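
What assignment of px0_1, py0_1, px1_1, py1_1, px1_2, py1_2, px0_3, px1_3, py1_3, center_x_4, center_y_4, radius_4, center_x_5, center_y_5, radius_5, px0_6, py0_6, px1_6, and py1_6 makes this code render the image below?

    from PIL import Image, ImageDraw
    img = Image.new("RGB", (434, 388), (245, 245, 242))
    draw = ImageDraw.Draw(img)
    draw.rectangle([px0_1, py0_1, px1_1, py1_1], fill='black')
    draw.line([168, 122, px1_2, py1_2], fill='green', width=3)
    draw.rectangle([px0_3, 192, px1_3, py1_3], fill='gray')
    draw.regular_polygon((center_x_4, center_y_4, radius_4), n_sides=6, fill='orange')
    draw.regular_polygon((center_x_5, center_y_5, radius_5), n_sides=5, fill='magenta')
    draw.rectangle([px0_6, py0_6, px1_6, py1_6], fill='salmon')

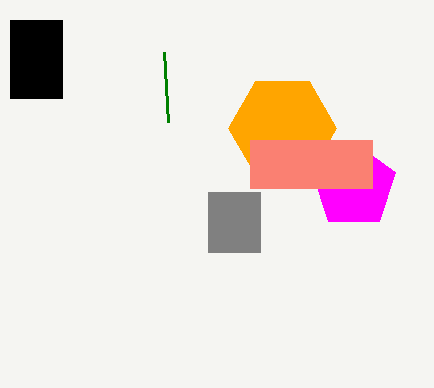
px0_1 = 10; py0_1 = 20; px1_1 = 62; py1_1 = 98; px1_2 = 164; py1_2 = 52; px0_3 = 208; px1_3 = 260; py1_3 = 252; center_x_4 = 282; center_y_4 = 128; radius_4 = 54; center_x_5 = 354; center_y_5 = 186; radius_5 = 44; px0_6 = 250; py0_6 = 140; px1_6 = 372; py1_6 = 188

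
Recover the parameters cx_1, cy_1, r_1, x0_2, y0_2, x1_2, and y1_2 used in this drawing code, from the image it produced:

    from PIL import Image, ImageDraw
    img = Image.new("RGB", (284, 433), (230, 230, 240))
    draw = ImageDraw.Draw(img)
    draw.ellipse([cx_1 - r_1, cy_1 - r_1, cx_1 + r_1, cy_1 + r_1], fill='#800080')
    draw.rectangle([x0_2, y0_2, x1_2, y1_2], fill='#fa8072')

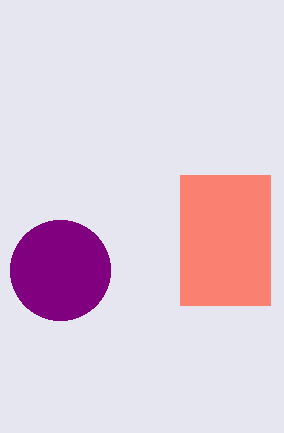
cx_1 = 60, cy_1 = 270, r_1 = 50, x0_2 = 180, y0_2 = 175, x1_2 = 270, y1_2 = 305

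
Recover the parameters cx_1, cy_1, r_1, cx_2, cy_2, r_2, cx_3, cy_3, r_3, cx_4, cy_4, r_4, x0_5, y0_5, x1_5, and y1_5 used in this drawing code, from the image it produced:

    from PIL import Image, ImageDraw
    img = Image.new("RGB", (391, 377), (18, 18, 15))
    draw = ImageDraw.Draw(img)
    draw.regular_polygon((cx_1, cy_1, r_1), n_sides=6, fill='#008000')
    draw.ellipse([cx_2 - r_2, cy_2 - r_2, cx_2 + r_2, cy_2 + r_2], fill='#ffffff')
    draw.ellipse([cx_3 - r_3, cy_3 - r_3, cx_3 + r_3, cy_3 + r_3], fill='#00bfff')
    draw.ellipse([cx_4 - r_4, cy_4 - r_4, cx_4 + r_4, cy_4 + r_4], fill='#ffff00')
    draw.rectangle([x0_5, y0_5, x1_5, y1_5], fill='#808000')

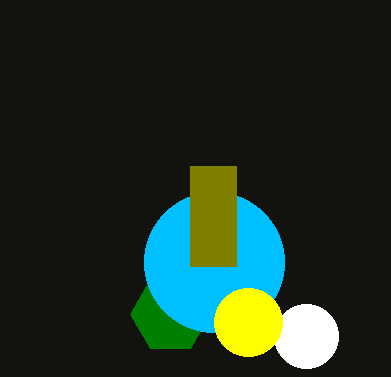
cx_1 = 170, cy_1 = 314, r_1 = 40, cx_2 = 306, cy_2 = 336, r_2 = 32, cx_3 = 214, cy_3 = 262, r_3 = 70, cx_4 = 248, cy_4 = 322, r_4 = 34, x0_5 = 190, y0_5 = 166, x1_5 = 236, y1_5 = 266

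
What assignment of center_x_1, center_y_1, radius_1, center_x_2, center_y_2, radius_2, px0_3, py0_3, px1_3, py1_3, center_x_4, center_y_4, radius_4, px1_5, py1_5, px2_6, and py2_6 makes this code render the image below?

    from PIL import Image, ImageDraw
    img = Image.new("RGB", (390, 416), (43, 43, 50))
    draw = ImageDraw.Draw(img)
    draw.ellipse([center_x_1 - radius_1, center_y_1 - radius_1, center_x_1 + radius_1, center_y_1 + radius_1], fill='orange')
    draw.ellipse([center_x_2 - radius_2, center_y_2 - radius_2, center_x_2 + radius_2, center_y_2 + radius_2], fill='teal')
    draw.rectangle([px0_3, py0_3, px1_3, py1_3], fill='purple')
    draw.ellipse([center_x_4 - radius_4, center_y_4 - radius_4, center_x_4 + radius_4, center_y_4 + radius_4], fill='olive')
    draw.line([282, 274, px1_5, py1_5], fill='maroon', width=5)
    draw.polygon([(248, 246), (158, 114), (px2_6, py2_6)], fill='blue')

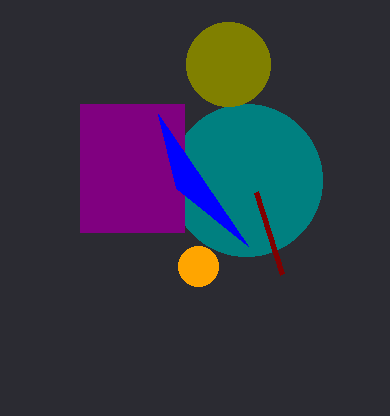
center_x_1 = 198
center_y_1 = 266
radius_1 = 20
center_x_2 = 246
center_y_2 = 180
radius_2 = 76
px0_3 = 80
py0_3 = 104
px1_3 = 184
py1_3 = 232
center_x_4 = 228
center_y_4 = 64
radius_4 = 42
px1_5 = 256
py1_5 = 192
px2_6 = 176
py2_6 = 188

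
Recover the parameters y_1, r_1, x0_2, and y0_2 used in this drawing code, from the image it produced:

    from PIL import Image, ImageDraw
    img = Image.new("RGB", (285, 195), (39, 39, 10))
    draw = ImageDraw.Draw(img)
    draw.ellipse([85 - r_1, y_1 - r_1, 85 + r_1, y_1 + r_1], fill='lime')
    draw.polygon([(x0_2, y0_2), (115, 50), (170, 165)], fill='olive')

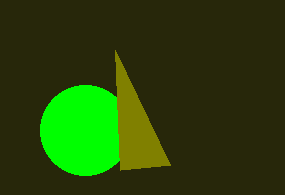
y_1 = 130, r_1 = 45, x0_2 = 120, y0_2 = 170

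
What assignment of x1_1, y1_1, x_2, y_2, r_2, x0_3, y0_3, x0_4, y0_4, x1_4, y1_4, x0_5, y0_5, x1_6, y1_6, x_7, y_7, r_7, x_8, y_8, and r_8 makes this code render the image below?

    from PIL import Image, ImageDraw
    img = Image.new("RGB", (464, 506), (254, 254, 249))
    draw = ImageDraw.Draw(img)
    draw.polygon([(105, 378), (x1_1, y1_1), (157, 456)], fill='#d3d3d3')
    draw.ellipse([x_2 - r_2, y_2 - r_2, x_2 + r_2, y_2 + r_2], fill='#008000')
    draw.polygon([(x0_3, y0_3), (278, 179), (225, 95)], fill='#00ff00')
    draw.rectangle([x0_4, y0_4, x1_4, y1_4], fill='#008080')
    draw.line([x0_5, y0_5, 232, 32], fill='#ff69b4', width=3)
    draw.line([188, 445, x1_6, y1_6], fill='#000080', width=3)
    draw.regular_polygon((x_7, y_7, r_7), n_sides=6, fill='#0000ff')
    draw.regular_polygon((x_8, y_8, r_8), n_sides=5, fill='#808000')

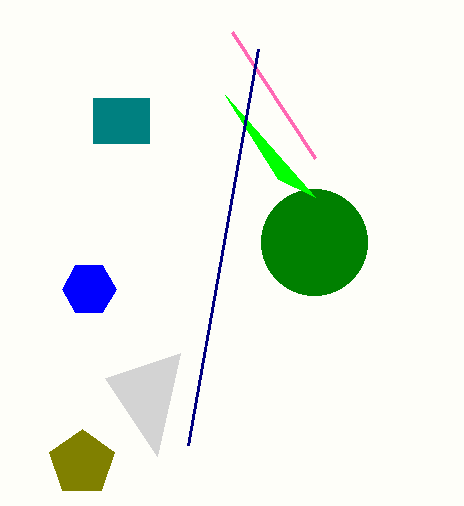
x1_1 = 180
y1_1 = 353
x_2 = 314
y_2 = 242
r_2 = 53
x0_3 = 315
y0_3 = 197
x0_4 = 93
y0_4 = 98
x1_4 = 149
y1_4 = 143
x0_5 = 315
y0_5 = 158
x1_6 = 258
y1_6 = 49
x_7 = 89
y_7 = 289
r_7 = 27
x_8 = 82
y_8 = 463
r_8 = 34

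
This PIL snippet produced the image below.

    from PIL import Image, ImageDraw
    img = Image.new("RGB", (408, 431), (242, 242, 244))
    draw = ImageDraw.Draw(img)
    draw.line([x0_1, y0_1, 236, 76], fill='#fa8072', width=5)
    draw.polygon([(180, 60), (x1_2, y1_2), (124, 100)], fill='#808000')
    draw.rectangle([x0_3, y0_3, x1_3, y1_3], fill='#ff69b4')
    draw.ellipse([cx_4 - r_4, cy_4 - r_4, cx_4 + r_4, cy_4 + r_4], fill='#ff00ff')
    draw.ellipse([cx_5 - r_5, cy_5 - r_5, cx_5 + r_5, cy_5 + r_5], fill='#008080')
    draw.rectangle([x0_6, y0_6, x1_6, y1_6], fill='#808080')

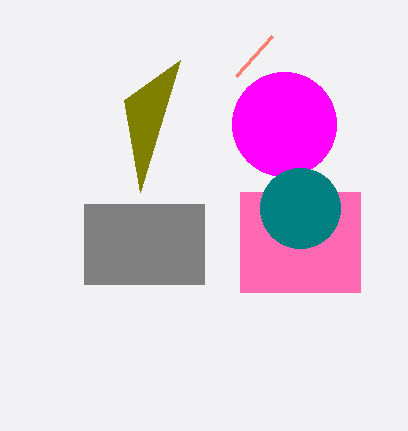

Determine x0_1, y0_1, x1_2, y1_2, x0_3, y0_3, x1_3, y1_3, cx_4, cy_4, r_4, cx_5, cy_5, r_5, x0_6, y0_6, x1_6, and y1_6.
x0_1 = 272; y0_1 = 36; x1_2 = 140; y1_2 = 192; x0_3 = 240; y0_3 = 192; x1_3 = 360; y1_3 = 292; cx_4 = 284; cy_4 = 124; r_4 = 52; cx_5 = 300; cy_5 = 208; r_5 = 40; x0_6 = 84; y0_6 = 204; x1_6 = 204; y1_6 = 284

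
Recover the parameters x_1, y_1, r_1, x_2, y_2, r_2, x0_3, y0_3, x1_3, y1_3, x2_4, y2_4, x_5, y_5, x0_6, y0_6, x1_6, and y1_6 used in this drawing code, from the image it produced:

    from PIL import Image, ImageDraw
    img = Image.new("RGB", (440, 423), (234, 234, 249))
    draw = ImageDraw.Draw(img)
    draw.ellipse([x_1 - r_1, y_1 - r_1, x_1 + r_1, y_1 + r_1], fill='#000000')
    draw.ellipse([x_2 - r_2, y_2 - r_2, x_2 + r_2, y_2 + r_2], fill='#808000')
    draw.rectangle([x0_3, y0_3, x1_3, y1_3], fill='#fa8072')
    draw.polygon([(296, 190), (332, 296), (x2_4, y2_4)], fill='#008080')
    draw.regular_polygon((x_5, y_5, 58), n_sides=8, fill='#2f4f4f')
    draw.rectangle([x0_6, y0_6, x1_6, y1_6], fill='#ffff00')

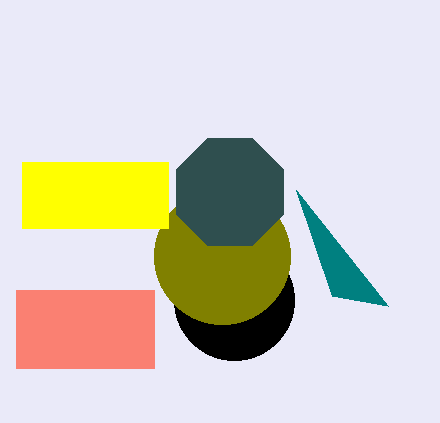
x_1 = 234; y_1 = 300; r_1 = 60; x_2 = 222; y_2 = 256; r_2 = 68; x0_3 = 16; y0_3 = 290; x1_3 = 154; y1_3 = 368; x2_4 = 388; y2_4 = 306; x_5 = 230; y_5 = 192; x0_6 = 22; y0_6 = 162; x1_6 = 168; y1_6 = 228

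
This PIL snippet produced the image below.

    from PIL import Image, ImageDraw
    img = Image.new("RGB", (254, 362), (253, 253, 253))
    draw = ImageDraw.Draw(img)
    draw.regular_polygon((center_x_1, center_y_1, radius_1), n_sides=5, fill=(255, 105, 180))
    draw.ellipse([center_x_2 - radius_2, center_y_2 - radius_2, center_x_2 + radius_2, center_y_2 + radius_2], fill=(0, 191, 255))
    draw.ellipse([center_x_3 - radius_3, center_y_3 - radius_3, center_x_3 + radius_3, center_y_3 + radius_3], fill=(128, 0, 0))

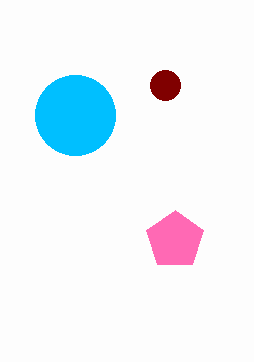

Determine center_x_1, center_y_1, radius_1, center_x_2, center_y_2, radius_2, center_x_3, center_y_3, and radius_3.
center_x_1 = 175, center_y_1 = 240, radius_1 = 30, center_x_2 = 75, center_y_2 = 115, radius_2 = 40, center_x_3 = 165, center_y_3 = 85, radius_3 = 15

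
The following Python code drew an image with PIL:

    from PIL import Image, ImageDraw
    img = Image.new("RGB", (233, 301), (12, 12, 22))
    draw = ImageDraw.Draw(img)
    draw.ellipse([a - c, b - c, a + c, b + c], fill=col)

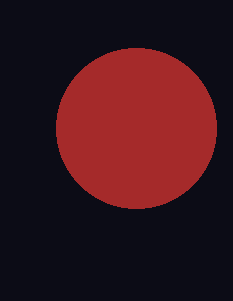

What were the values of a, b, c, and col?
a = 136
b = 128
c = 80
col = 'brown'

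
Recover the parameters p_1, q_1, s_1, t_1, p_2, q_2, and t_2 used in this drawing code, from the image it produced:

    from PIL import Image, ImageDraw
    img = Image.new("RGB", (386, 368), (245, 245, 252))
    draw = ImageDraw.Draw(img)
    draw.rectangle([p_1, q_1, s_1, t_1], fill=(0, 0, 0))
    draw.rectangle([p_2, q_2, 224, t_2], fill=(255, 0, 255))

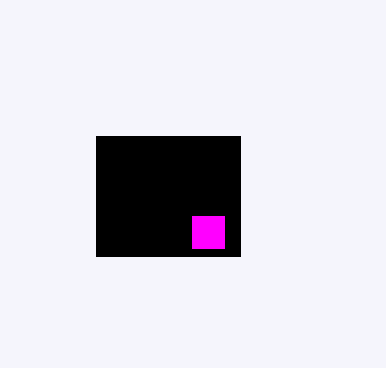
p_1 = 96, q_1 = 136, s_1 = 240, t_1 = 256, p_2 = 192, q_2 = 216, t_2 = 248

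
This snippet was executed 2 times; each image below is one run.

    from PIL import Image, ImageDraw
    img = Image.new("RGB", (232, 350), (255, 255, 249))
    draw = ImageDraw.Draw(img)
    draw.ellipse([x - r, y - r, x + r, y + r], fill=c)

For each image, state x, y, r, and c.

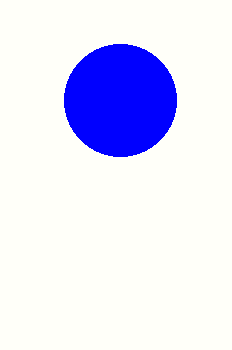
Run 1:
x = 120
y = 100
r = 56
c = 'blue'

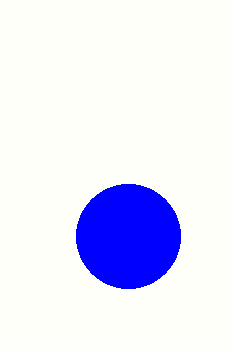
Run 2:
x = 128
y = 236
r = 52
c = 'blue'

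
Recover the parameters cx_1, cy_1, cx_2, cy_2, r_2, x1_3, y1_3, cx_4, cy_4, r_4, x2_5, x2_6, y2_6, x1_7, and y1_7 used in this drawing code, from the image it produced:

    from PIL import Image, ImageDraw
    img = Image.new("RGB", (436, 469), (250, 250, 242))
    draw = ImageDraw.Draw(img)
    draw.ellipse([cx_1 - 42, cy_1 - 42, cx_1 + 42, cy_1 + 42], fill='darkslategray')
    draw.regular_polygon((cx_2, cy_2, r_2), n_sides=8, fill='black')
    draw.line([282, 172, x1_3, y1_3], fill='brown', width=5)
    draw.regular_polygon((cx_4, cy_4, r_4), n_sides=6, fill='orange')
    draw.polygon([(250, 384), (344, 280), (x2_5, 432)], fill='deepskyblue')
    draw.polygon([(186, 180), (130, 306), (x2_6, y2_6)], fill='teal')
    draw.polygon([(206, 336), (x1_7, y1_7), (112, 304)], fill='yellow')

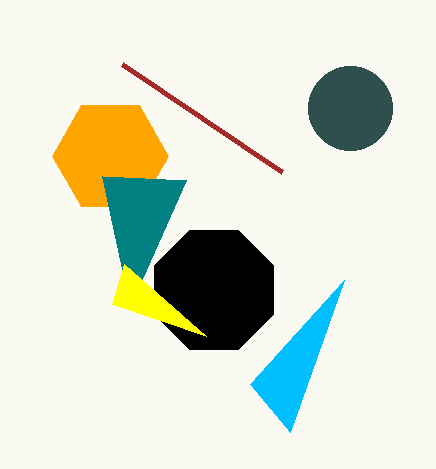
cx_1 = 350
cy_1 = 108
cx_2 = 214
cy_2 = 290
r_2 = 64
x1_3 = 122
y1_3 = 64
cx_4 = 110
cy_4 = 156
r_4 = 58
x2_5 = 290
x2_6 = 102
y2_6 = 176
x1_7 = 124
y1_7 = 264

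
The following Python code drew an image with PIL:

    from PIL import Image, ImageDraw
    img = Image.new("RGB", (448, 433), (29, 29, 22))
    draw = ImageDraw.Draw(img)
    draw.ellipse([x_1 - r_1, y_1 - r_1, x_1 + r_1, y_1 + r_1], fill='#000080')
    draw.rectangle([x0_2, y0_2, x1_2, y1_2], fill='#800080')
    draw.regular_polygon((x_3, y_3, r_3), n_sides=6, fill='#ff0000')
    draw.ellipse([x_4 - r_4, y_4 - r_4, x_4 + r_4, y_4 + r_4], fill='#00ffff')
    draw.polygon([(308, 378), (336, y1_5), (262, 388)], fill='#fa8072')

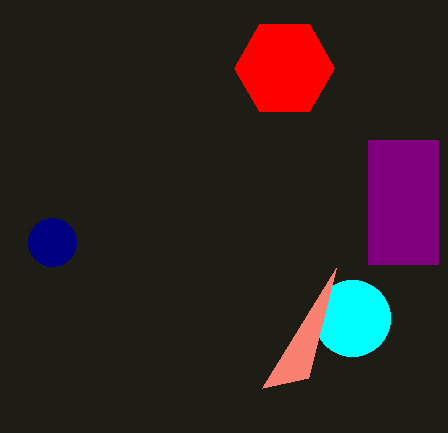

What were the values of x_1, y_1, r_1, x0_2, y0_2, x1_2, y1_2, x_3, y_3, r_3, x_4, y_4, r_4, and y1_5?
x_1 = 52
y_1 = 242
r_1 = 24
x0_2 = 368
y0_2 = 140
x1_2 = 438
y1_2 = 264
x_3 = 284
y_3 = 68
r_3 = 50
x_4 = 352
y_4 = 318
r_4 = 38
y1_5 = 268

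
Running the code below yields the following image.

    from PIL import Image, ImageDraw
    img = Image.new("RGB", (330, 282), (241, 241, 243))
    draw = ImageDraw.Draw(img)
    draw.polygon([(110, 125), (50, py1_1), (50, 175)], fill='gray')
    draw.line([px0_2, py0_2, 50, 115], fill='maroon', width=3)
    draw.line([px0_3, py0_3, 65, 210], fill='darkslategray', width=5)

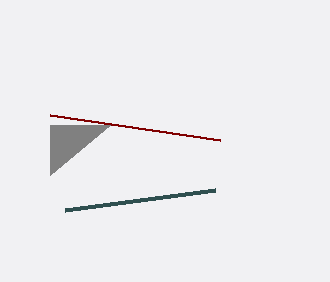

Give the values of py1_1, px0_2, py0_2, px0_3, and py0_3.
py1_1 = 125, px0_2 = 220, py0_2 = 140, px0_3 = 215, py0_3 = 190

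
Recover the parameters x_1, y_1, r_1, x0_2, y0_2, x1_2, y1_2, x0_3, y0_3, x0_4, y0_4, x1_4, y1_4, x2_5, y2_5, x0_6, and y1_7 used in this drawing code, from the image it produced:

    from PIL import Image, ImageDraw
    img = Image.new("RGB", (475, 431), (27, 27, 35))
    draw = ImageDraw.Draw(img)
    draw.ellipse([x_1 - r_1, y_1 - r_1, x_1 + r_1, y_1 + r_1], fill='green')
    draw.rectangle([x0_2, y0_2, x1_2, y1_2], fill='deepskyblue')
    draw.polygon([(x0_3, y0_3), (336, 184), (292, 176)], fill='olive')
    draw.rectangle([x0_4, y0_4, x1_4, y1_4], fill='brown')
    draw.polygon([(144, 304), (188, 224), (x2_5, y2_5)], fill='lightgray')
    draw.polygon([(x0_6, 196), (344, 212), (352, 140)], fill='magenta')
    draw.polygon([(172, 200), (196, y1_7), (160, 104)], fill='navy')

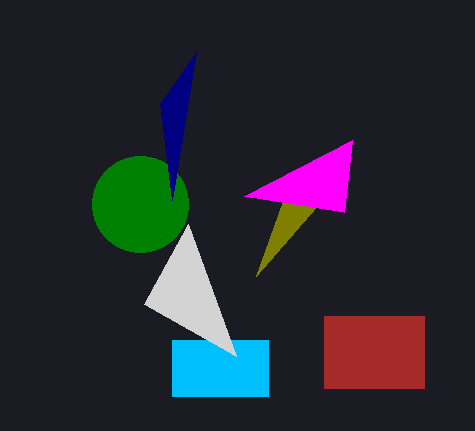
x_1 = 140, y_1 = 204, r_1 = 48, x0_2 = 172, y0_2 = 340, x1_2 = 268, y1_2 = 396, x0_3 = 256, y0_3 = 276, x0_4 = 324, y0_4 = 316, x1_4 = 424, y1_4 = 388, x2_5 = 236, y2_5 = 356, x0_6 = 244, y1_7 = 52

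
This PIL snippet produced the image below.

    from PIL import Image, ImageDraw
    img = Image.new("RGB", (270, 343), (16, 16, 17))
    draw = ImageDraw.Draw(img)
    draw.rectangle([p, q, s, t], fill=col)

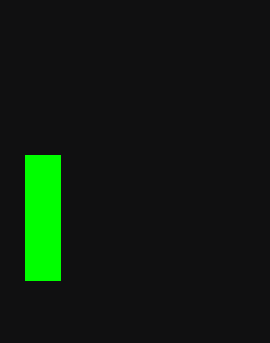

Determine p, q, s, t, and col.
p = 25
q = 155
s = 60
t = 280
col = 'lime'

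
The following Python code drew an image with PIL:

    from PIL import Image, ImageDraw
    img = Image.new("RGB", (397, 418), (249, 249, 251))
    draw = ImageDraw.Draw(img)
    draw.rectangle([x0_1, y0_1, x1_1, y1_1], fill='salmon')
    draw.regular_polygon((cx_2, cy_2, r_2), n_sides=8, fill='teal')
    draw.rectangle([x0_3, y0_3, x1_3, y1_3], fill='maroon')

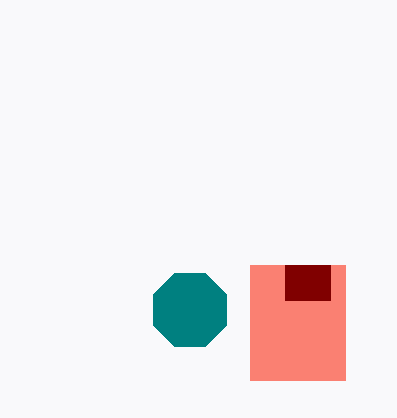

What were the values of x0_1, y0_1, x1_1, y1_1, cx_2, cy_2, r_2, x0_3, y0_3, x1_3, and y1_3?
x0_1 = 250
y0_1 = 265
x1_1 = 345
y1_1 = 380
cx_2 = 190
cy_2 = 310
r_2 = 40
x0_3 = 285
y0_3 = 265
x1_3 = 330
y1_3 = 300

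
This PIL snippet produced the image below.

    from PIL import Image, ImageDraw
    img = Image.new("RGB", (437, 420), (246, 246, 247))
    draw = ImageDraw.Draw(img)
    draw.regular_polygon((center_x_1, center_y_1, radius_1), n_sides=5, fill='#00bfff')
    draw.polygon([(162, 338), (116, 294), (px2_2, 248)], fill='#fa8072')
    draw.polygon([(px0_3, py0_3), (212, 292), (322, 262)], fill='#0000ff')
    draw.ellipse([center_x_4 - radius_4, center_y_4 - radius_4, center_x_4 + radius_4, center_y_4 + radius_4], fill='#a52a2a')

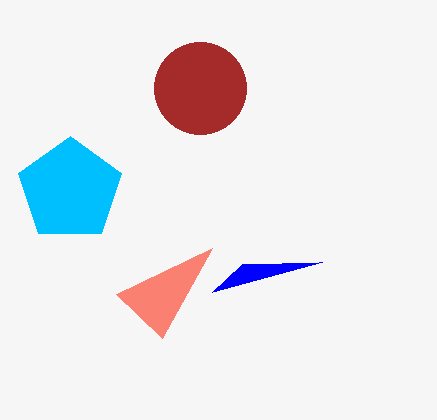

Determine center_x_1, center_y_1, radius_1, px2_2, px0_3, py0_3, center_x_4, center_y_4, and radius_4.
center_x_1 = 70
center_y_1 = 190
radius_1 = 54
px2_2 = 212
px0_3 = 242
py0_3 = 264
center_x_4 = 200
center_y_4 = 88
radius_4 = 46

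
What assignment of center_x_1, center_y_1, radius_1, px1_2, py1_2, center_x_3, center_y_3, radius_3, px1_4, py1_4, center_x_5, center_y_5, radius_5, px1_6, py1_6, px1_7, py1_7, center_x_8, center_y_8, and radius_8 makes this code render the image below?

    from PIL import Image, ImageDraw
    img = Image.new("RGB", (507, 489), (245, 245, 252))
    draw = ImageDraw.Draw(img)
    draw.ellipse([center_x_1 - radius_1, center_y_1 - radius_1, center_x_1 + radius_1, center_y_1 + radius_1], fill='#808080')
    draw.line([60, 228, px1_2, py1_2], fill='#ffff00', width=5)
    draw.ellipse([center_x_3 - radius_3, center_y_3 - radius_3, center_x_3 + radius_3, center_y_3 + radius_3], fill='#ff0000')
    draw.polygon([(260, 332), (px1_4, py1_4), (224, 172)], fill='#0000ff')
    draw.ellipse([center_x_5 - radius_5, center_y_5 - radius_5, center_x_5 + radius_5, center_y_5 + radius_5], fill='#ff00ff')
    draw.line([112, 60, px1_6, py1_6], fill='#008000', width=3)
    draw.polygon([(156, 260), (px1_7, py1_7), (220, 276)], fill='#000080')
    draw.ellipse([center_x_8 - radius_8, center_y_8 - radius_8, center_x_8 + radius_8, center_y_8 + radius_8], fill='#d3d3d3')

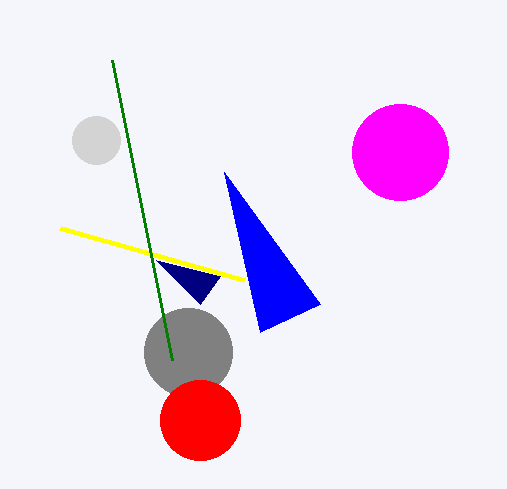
center_x_1 = 188, center_y_1 = 352, radius_1 = 44, px1_2 = 244, py1_2 = 280, center_x_3 = 200, center_y_3 = 420, radius_3 = 40, px1_4 = 320, py1_4 = 304, center_x_5 = 400, center_y_5 = 152, radius_5 = 48, px1_6 = 172, py1_6 = 360, px1_7 = 200, py1_7 = 304, center_x_8 = 96, center_y_8 = 140, radius_8 = 24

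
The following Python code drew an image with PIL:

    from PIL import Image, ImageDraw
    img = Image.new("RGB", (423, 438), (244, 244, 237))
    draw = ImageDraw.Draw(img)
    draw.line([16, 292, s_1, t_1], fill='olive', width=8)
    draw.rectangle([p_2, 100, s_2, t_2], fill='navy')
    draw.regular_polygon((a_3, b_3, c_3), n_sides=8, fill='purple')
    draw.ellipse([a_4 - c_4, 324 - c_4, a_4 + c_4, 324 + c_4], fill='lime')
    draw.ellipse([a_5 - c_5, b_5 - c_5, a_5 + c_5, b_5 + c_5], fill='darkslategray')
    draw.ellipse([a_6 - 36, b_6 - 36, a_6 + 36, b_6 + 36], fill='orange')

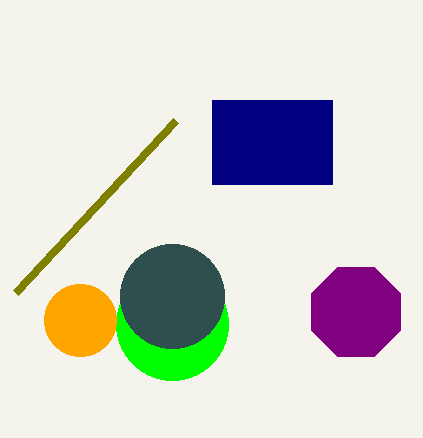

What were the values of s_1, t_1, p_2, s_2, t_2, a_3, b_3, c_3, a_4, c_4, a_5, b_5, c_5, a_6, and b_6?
s_1 = 176; t_1 = 120; p_2 = 212; s_2 = 332; t_2 = 184; a_3 = 356; b_3 = 312; c_3 = 48; a_4 = 172; c_4 = 56; a_5 = 172; b_5 = 296; c_5 = 52; a_6 = 80; b_6 = 320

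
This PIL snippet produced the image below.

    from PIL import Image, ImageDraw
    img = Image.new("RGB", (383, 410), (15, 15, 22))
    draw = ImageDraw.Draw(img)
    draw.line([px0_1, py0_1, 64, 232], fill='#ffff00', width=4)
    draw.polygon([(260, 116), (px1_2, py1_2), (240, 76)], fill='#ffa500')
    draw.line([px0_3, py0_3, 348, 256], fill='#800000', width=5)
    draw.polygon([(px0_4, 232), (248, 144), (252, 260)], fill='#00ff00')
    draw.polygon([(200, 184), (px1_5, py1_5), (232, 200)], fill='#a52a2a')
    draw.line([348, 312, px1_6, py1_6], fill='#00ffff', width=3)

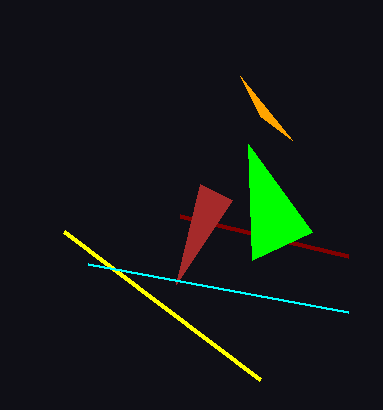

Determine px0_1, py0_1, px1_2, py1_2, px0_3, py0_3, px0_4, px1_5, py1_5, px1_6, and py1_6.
px0_1 = 260, py0_1 = 380, px1_2 = 292, py1_2 = 140, px0_3 = 180, py0_3 = 216, px0_4 = 312, px1_5 = 176, py1_5 = 284, px1_6 = 88, py1_6 = 264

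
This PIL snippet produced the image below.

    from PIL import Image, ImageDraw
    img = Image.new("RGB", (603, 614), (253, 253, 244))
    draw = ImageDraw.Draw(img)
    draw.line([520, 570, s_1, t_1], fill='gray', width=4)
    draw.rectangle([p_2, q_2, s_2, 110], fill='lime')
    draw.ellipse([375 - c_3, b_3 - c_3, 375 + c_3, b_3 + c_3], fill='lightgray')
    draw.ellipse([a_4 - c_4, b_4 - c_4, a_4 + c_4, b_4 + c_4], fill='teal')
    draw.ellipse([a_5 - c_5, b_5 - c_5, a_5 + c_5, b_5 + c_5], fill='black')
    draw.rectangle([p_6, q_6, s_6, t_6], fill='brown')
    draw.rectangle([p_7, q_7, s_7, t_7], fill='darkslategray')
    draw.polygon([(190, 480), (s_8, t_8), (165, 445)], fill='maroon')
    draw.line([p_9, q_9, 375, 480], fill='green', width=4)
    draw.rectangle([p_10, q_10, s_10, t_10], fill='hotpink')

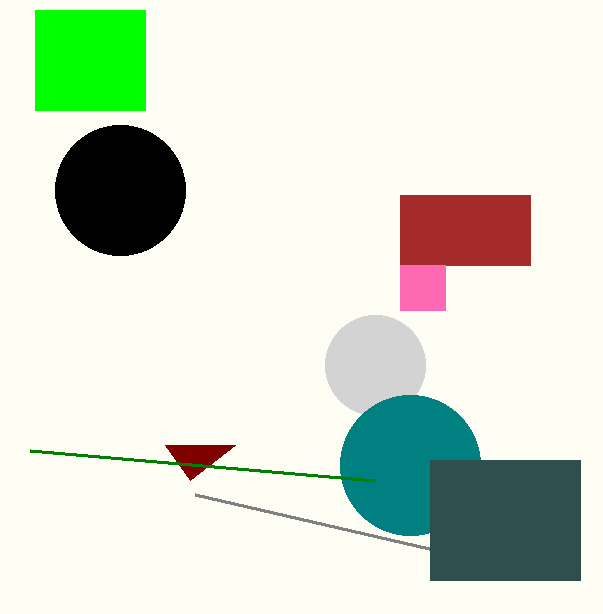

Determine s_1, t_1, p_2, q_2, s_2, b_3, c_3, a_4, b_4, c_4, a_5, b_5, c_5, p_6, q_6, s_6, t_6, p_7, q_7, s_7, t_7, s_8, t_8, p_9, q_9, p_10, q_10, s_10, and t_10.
s_1 = 195, t_1 = 495, p_2 = 35, q_2 = 10, s_2 = 145, b_3 = 365, c_3 = 50, a_4 = 410, b_4 = 465, c_4 = 70, a_5 = 120, b_5 = 190, c_5 = 65, p_6 = 400, q_6 = 195, s_6 = 530, t_6 = 265, p_7 = 430, q_7 = 460, s_7 = 580, t_7 = 580, s_8 = 235, t_8 = 445, p_9 = 30, q_9 = 450, p_10 = 400, q_10 = 265, s_10 = 445, t_10 = 310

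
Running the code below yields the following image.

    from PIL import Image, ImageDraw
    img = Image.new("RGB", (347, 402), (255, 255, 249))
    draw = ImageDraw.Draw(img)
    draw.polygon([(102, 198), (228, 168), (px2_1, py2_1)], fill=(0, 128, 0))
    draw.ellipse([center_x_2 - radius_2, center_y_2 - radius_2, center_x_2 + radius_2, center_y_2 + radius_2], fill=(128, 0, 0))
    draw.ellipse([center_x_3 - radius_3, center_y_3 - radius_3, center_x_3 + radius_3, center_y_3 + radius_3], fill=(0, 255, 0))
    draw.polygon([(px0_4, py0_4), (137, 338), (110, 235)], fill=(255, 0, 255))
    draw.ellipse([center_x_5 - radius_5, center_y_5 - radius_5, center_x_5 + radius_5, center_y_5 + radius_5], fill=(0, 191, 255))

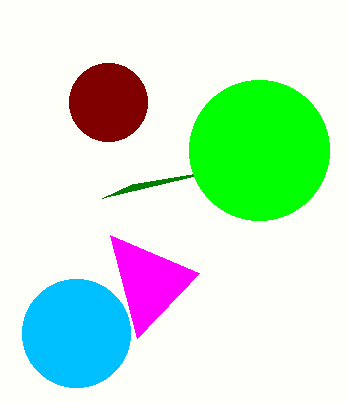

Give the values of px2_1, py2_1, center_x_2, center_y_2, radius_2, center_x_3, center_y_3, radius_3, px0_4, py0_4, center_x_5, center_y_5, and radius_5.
px2_1 = 132; py2_1 = 184; center_x_2 = 108; center_y_2 = 102; radius_2 = 39; center_x_3 = 259; center_y_3 = 150; radius_3 = 70; px0_4 = 199; py0_4 = 273; center_x_5 = 76; center_y_5 = 333; radius_5 = 54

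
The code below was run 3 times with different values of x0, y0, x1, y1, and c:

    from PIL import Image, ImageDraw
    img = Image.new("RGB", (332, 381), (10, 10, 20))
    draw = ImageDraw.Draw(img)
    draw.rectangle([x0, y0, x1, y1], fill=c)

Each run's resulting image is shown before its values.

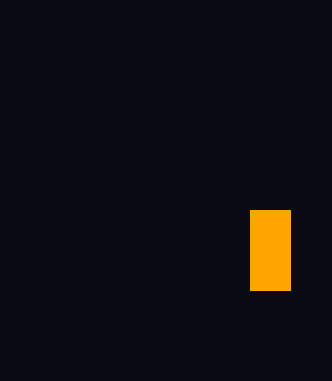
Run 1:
x0 = 250
y0 = 210
x1 = 290
y1 = 290
c = 'orange'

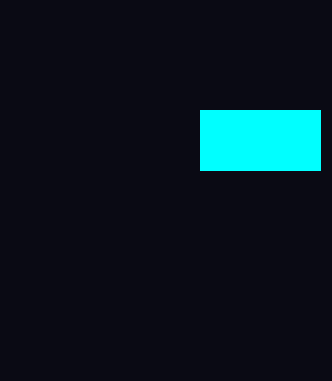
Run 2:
x0 = 200, y0 = 110, x1 = 320, y1 = 170, c = 'cyan'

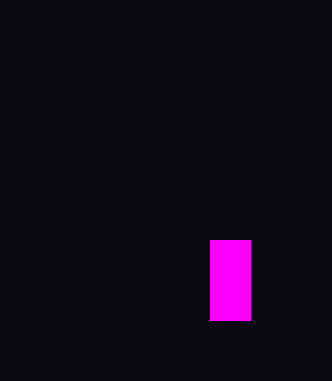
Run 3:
x0 = 210
y0 = 240
x1 = 250
y1 = 320
c = 'magenta'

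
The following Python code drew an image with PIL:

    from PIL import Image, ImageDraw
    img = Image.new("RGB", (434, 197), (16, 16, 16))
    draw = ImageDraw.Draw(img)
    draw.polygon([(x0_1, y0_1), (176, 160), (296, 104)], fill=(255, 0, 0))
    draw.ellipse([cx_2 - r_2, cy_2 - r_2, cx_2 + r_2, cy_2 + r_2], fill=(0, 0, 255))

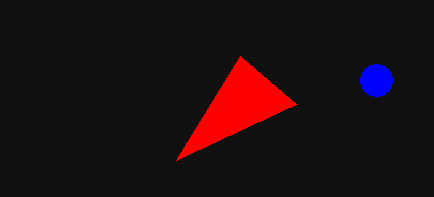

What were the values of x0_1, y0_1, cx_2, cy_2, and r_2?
x0_1 = 240
y0_1 = 56
cx_2 = 376
cy_2 = 80
r_2 = 16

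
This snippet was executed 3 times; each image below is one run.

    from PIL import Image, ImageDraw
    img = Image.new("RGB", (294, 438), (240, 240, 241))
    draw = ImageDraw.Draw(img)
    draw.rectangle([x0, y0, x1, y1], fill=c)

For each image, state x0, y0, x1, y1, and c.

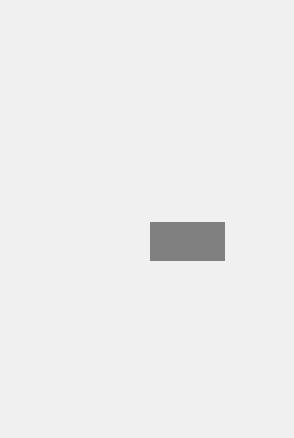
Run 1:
x0 = 150
y0 = 222
x1 = 224
y1 = 260
c = 'gray'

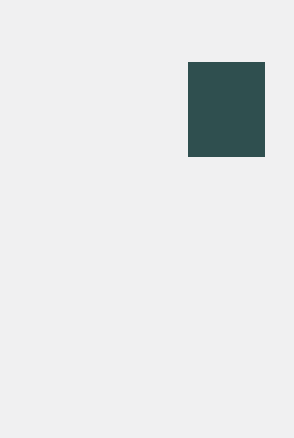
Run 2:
x0 = 188, y0 = 62, x1 = 264, y1 = 156, c = 'darkslategray'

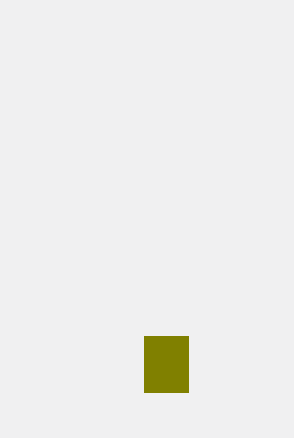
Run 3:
x0 = 144; y0 = 336; x1 = 188; y1 = 392; c = 'olive'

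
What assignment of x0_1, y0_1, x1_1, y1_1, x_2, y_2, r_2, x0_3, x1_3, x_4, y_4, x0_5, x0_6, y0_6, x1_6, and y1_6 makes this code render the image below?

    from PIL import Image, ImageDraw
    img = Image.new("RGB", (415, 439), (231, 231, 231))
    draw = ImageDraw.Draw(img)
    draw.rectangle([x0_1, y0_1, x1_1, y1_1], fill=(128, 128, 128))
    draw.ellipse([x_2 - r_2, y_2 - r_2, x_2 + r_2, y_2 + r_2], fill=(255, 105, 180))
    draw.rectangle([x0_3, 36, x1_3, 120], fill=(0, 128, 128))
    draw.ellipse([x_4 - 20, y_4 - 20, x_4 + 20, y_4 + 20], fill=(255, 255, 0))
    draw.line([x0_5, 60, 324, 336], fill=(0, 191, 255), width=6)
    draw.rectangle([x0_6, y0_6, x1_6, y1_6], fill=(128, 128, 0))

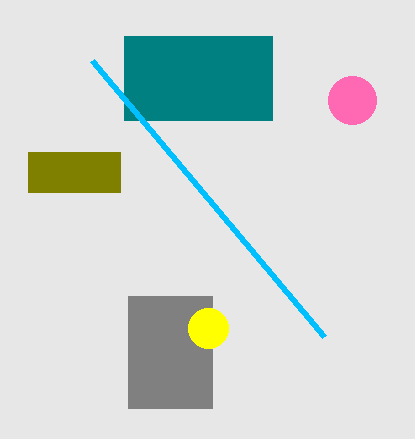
x0_1 = 128; y0_1 = 296; x1_1 = 212; y1_1 = 408; x_2 = 352; y_2 = 100; r_2 = 24; x0_3 = 124; x1_3 = 272; x_4 = 208; y_4 = 328; x0_5 = 92; x0_6 = 28; y0_6 = 152; x1_6 = 120; y1_6 = 192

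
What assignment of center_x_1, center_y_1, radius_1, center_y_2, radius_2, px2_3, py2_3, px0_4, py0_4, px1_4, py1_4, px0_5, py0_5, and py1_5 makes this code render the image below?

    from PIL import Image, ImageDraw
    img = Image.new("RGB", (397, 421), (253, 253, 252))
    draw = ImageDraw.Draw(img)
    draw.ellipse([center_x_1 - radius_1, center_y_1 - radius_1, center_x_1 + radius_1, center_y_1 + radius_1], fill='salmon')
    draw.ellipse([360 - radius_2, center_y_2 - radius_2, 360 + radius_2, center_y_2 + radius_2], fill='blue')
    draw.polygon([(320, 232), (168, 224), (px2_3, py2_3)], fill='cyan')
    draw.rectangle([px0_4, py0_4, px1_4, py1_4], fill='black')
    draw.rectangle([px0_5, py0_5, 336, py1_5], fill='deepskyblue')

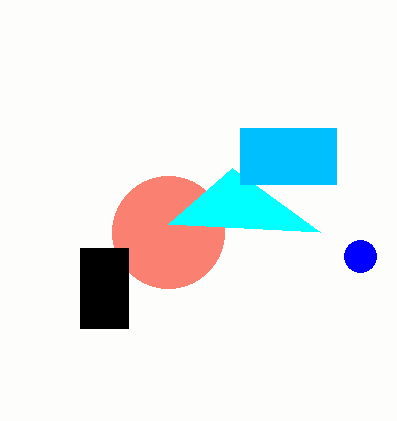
center_x_1 = 168; center_y_1 = 232; radius_1 = 56; center_y_2 = 256; radius_2 = 16; px2_3 = 232; py2_3 = 168; px0_4 = 80; py0_4 = 248; px1_4 = 128; py1_4 = 328; px0_5 = 240; py0_5 = 128; py1_5 = 184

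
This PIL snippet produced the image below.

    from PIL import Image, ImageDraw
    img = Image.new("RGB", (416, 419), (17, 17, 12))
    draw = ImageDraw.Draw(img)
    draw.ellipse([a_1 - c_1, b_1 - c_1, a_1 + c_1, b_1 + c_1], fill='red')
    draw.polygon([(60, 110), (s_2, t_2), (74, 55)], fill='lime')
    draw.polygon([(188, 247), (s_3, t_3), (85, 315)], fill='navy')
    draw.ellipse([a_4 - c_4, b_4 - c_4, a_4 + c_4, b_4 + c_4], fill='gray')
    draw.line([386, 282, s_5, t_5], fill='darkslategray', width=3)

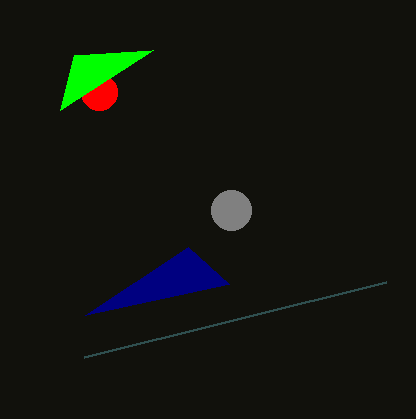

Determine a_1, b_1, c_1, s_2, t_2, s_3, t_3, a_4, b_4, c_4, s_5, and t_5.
a_1 = 99, b_1 = 92, c_1 = 18, s_2 = 153, t_2 = 50, s_3 = 229, t_3 = 284, a_4 = 231, b_4 = 210, c_4 = 20, s_5 = 84, t_5 = 357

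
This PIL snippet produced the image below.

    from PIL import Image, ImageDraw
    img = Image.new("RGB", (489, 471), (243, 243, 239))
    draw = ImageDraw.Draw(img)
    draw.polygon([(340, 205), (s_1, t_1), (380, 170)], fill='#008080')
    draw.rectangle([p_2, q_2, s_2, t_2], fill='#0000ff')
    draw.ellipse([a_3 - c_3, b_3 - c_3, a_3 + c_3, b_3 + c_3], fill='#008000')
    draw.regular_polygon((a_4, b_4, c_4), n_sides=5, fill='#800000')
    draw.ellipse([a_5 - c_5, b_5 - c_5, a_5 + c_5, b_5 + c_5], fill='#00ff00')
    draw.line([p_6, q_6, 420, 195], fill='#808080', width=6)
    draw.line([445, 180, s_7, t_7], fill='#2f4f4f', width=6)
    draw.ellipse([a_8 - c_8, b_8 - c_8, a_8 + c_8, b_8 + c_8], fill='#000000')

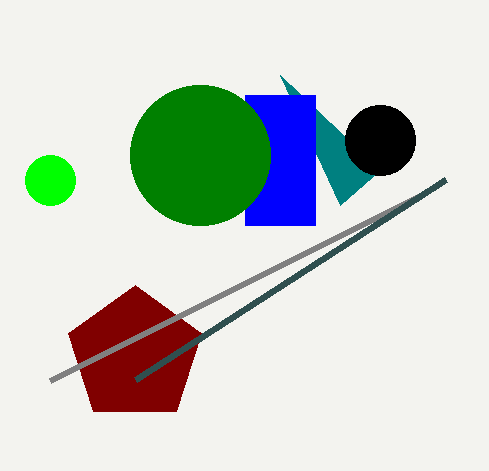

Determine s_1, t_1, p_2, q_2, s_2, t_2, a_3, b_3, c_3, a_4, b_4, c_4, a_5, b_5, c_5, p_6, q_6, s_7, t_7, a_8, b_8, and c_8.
s_1 = 280
t_1 = 75
p_2 = 245
q_2 = 95
s_2 = 315
t_2 = 225
a_3 = 200
b_3 = 155
c_3 = 70
a_4 = 135
b_4 = 355
c_4 = 70
a_5 = 50
b_5 = 180
c_5 = 25
p_6 = 50
q_6 = 380
s_7 = 135
t_7 = 380
a_8 = 380
b_8 = 140
c_8 = 35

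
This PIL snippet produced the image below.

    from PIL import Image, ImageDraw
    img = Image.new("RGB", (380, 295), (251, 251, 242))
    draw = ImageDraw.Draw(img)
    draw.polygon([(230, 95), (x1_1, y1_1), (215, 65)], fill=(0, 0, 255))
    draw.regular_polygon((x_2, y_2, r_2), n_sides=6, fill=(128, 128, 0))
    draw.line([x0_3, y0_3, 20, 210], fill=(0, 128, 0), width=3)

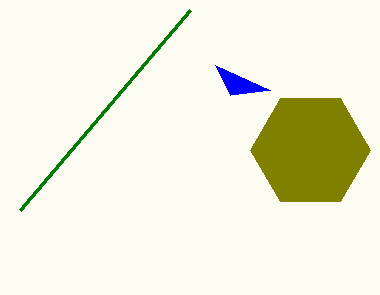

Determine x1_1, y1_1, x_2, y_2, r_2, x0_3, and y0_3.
x1_1 = 270, y1_1 = 90, x_2 = 310, y_2 = 150, r_2 = 60, x0_3 = 190, y0_3 = 10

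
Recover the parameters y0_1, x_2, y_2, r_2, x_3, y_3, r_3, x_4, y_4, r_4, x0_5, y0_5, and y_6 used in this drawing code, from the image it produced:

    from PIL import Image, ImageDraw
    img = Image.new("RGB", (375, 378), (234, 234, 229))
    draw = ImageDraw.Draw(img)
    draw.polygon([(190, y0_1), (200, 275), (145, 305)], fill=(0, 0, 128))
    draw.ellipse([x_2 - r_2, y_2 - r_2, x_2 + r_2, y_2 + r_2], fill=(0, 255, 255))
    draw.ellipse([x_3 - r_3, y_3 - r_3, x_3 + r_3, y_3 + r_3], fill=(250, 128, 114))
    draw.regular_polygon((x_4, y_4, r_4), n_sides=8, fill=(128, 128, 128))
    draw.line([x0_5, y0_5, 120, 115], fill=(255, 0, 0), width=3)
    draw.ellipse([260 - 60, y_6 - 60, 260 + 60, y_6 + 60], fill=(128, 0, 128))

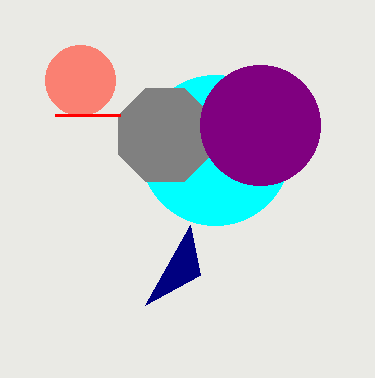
y0_1 = 225; x_2 = 215; y_2 = 150; r_2 = 75; x_3 = 80; y_3 = 80; r_3 = 35; x_4 = 165; y_4 = 135; r_4 = 50; x0_5 = 55; y0_5 = 115; y_6 = 125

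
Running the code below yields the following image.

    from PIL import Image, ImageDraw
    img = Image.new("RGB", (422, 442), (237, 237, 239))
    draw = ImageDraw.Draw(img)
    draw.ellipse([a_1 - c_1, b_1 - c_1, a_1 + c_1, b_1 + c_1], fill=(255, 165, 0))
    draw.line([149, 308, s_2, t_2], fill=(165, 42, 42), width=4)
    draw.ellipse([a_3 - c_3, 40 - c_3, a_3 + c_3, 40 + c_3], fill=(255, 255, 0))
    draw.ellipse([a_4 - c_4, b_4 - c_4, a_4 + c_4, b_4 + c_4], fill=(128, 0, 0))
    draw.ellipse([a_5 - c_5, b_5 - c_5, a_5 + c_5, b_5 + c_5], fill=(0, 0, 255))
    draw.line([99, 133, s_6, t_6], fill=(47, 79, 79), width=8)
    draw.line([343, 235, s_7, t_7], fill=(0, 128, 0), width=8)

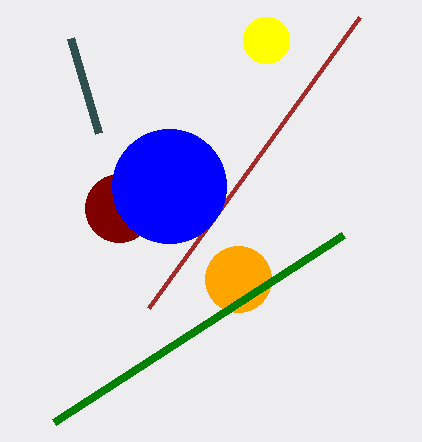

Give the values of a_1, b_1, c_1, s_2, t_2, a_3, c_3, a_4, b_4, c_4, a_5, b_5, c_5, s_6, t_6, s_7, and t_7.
a_1 = 238, b_1 = 279, c_1 = 33, s_2 = 360, t_2 = 17, a_3 = 266, c_3 = 23, a_4 = 119, b_4 = 208, c_4 = 34, a_5 = 169, b_5 = 186, c_5 = 57, s_6 = 71, t_6 = 38, s_7 = 54, t_7 = 422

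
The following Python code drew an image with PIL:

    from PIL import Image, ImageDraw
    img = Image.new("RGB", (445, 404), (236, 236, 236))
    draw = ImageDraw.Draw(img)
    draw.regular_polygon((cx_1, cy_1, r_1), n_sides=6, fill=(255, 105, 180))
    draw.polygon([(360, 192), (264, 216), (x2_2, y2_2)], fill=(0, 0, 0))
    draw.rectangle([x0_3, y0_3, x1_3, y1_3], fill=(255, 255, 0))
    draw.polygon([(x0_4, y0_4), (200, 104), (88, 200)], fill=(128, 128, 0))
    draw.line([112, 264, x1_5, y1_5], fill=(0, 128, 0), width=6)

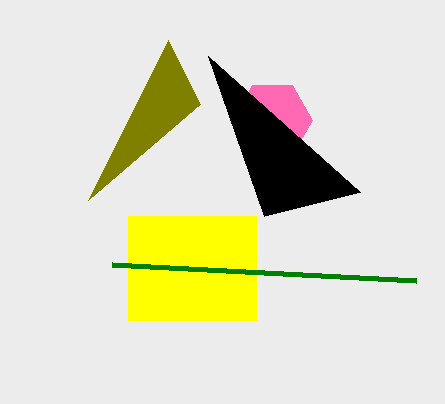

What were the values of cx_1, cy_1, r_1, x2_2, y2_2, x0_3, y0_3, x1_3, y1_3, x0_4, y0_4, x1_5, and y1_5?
cx_1 = 272
cy_1 = 120
r_1 = 40
x2_2 = 208
y2_2 = 56
x0_3 = 128
y0_3 = 216
x1_3 = 256
y1_3 = 320
x0_4 = 168
y0_4 = 40
x1_5 = 416
y1_5 = 280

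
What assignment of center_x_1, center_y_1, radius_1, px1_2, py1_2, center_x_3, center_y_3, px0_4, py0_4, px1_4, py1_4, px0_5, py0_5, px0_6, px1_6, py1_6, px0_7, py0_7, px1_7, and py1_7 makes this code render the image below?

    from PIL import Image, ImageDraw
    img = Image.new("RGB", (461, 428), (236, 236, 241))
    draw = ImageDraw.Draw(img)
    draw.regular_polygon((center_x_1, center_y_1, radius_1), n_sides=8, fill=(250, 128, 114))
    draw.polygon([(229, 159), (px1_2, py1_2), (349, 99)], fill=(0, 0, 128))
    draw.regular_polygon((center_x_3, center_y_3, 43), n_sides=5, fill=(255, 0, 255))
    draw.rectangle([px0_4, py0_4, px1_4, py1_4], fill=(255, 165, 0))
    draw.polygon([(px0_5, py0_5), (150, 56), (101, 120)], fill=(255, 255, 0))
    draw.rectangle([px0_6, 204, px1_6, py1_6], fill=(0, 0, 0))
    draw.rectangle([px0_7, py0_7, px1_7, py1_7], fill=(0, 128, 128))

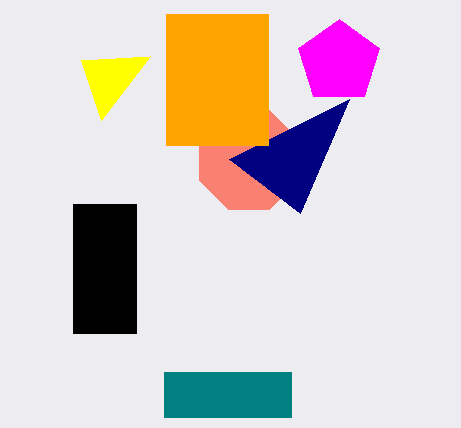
center_x_1 = 249, center_y_1 = 160, radius_1 = 54, px1_2 = 300, py1_2 = 213, center_x_3 = 339, center_y_3 = 62, px0_4 = 166, py0_4 = 14, px1_4 = 268, py1_4 = 145, px0_5 = 81, py0_5 = 60, px0_6 = 73, px1_6 = 136, py1_6 = 333, px0_7 = 164, py0_7 = 372, px1_7 = 291, py1_7 = 417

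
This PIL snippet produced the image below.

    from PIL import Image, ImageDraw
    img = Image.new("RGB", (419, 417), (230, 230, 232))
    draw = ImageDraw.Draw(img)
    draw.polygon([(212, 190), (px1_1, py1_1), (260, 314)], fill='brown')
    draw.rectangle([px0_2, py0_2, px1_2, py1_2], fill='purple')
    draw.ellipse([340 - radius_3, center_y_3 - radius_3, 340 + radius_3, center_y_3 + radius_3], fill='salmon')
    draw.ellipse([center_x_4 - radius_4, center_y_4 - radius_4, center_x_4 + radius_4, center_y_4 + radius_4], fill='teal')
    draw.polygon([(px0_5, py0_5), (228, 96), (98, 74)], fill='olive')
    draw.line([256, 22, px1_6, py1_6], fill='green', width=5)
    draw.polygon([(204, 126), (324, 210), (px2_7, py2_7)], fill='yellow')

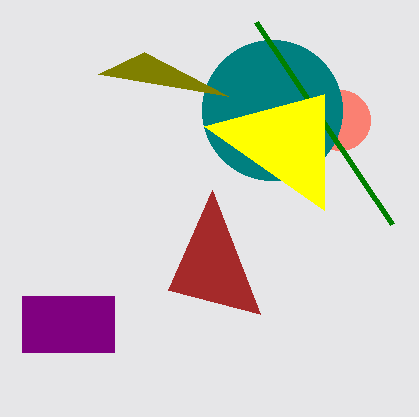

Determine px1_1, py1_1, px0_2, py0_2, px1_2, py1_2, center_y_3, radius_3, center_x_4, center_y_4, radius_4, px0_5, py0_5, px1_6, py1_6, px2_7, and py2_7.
px1_1 = 168, py1_1 = 290, px0_2 = 22, py0_2 = 296, px1_2 = 114, py1_2 = 352, center_y_3 = 120, radius_3 = 30, center_x_4 = 272, center_y_4 = 110, radius_4 = 70, px0_5 = 144, py0_5 = 52, px1_6 = 392, py1_6 = 224, px2_7 = 324, py2_7 = 94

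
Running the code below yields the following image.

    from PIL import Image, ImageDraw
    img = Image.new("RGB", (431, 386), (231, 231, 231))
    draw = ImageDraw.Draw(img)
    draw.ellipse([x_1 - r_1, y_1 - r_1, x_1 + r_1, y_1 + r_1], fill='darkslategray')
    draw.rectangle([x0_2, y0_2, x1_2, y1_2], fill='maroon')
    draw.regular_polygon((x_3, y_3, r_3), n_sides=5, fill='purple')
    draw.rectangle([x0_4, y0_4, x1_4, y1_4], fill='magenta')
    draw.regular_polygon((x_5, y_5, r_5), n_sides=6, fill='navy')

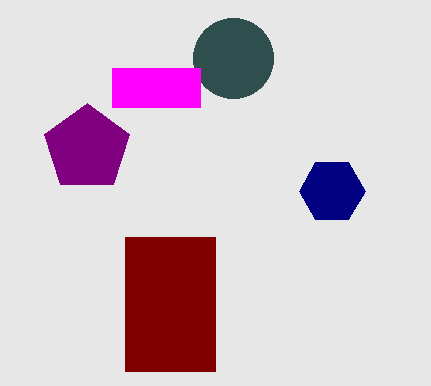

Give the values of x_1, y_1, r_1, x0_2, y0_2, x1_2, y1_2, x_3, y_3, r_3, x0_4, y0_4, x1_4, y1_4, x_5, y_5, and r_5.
x_1 = 233
y_1 = 58
r_1 = 40
x0_2 = 125
y0_2 = 237
x1_2 = 215
y1_2 = 371
x_3 = 87
y_3 = 148
r_3 = 45
x0_4 = 112
y0_4 = 68
x1_4 = 200
y1_4 = 107
x_5 = 332
y_5 = 191
r_5 = 33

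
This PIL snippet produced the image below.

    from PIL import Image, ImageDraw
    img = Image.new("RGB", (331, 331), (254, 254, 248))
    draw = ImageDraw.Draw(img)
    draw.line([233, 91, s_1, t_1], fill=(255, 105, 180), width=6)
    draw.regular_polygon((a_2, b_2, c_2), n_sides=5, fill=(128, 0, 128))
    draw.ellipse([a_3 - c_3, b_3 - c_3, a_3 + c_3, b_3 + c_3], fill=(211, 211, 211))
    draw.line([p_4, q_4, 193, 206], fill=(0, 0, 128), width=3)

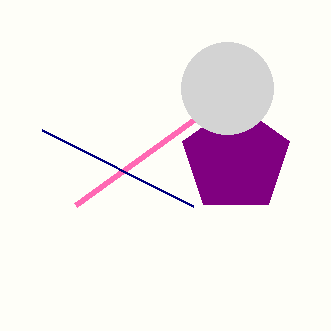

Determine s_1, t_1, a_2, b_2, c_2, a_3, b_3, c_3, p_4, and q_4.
s_1 = 75, t_1 = 205, a_2 = 236, b_2 = 159, c_2 = 56, a_3 = 227, b_3 = 88, c_3 = 46, p_4 = 42, q_4 = 130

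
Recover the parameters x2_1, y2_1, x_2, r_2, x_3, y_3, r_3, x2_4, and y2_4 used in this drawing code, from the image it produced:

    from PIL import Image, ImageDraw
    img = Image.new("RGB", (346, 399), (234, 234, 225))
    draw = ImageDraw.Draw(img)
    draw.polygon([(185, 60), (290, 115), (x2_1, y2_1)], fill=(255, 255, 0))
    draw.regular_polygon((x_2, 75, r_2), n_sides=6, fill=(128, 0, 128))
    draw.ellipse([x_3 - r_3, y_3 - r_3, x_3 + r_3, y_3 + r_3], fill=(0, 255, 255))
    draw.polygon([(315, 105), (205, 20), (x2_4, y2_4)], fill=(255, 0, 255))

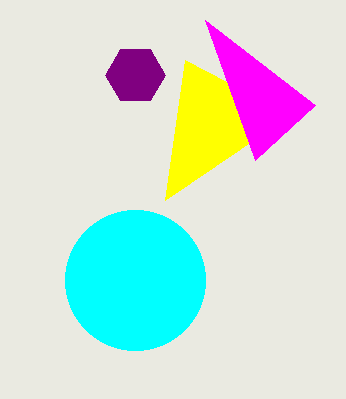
x2_1 = 165; y2_1 = 200; x_2 = 135; r_2 = 30; x_3 = 135; y_3 = 280; r_3 = 70; x2_4 = 255; y2_4 = 160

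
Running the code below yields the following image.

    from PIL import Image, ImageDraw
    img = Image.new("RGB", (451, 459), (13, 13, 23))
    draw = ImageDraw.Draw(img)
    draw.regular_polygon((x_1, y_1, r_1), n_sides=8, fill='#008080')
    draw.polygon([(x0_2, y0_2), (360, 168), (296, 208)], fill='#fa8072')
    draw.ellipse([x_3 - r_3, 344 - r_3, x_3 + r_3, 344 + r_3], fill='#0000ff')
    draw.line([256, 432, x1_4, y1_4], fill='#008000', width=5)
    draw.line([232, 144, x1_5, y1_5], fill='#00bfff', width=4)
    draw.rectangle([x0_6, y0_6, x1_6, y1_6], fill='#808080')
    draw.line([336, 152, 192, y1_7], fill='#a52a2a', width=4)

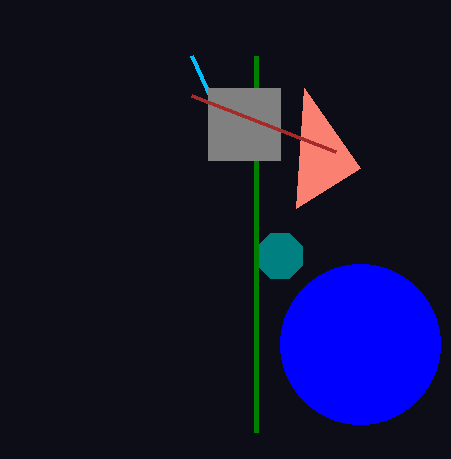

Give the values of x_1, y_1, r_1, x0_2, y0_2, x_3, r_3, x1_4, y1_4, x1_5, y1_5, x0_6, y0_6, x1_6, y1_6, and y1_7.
x_1 = 280
y_1 = 256
r_1 = 24
x0_2 = 304
y0_2 = 88
x_3 = 360
r_3 = 80
x1_4 = 256
y1_4 = 56
x1_5 = 192
y1_5 = 56
x0_6 = 208
y0_6 = 88
x1_6 = 280
y1_6 = 160
y1_7 = 96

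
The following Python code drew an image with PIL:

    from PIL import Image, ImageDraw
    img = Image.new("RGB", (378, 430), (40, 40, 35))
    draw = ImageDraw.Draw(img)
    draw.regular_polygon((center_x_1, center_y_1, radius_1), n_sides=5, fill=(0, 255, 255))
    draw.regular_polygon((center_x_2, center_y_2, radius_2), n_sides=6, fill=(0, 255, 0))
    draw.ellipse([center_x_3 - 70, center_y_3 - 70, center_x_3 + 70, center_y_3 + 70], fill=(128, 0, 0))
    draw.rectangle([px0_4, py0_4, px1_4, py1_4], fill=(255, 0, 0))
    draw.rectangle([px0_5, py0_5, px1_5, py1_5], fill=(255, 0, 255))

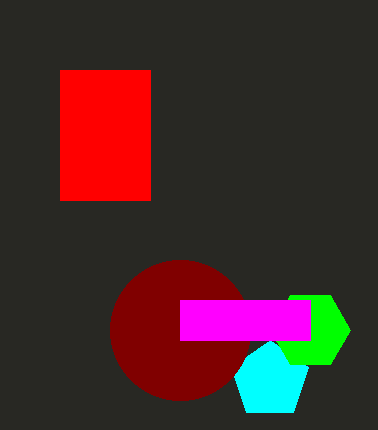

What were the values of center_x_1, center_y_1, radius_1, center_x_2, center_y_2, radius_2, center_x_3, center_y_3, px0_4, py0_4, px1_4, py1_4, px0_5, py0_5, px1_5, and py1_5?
center_x_1 = 270
center_y_1 = 380
radius_1 = 40
center_x_2 = 310
center_y_2 = 330
radius_2 = 40
center_x_3 = 180
center_y_3 = 330
px0_4 = 60
py0_4 = 70
px1_4 = 150
py1_4 = 200
px0_5 = 180
py0_5 = 300
px1_5 = 310
py1_5 = 340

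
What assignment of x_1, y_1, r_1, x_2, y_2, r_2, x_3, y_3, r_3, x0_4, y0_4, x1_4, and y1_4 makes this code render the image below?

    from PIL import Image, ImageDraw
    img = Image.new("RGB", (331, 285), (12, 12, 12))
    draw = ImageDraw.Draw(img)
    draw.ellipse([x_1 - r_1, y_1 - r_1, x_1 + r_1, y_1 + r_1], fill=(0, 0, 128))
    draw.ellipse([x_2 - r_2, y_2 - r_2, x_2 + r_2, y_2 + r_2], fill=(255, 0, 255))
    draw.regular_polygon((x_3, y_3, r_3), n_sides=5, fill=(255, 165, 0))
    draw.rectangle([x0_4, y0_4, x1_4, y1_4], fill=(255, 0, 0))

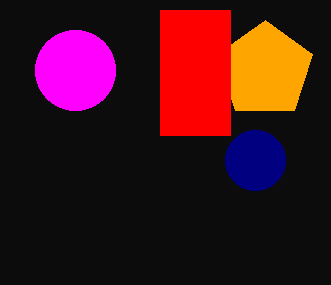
x_1 = 255; y_1 = 160; r_1 = 30; x_2 = 75; y_2 = 70; r_2 = 40; x_3 = 265; y_3 = 70; r_3 = 50; x0_4 = 160; y0_4 = 10; x1_4 = 230; y1_4 = 135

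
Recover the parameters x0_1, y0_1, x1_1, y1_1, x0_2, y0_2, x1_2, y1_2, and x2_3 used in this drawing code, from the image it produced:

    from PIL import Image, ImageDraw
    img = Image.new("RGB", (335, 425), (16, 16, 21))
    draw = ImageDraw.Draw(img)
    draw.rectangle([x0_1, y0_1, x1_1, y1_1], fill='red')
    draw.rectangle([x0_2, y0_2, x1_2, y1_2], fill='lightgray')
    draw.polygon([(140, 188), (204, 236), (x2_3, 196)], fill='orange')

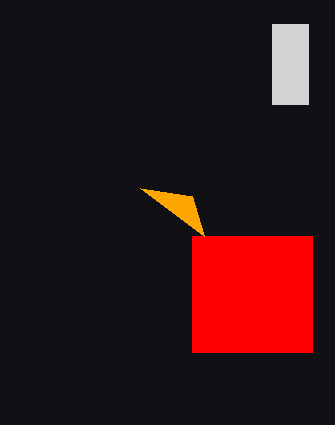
x0_1 = 192, y0_1 = 236, x1_1 = 312, y1_1 = 352, x0_2 = 272, y0_2 = 24, x1_2 = 308, y1_2 = 104, x2_3 = 192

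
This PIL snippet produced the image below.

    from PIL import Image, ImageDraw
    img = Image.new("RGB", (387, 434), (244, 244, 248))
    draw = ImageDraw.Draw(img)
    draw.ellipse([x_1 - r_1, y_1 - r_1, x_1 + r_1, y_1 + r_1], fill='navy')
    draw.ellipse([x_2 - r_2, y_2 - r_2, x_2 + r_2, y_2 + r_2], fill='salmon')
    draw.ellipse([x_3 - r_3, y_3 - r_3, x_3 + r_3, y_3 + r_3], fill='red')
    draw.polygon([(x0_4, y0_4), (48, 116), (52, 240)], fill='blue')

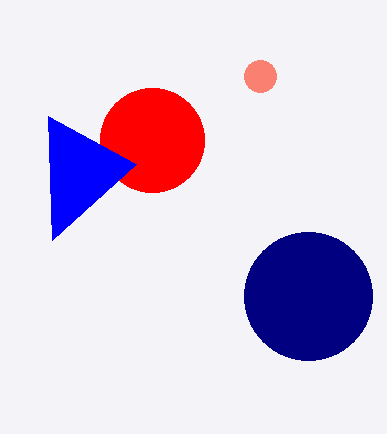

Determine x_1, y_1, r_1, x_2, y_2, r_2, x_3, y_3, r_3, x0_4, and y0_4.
x_1 = 308
y_1 = 296
r_1 = 64
x_2 = 260
y_2 = 76
r_2 = 16
x_3 = 152
y_3 = 140
r_3 = 52
x0_4 = 136
y0_4 = 164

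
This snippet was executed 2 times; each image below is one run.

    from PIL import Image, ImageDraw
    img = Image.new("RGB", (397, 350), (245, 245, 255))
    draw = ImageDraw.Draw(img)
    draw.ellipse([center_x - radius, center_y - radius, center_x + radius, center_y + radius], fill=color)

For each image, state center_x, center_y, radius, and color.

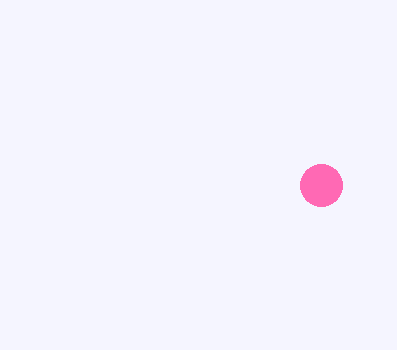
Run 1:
center_x = 321
center_y = 185
radius = 21
color = 'hotpink'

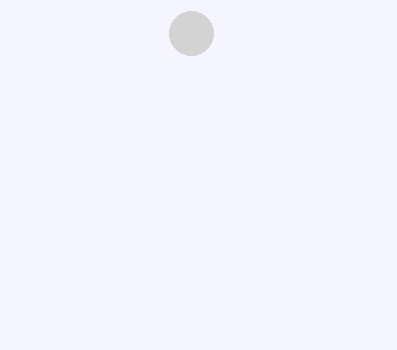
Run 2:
center_x = 191, center_y = 33, radius = 22, color = 'lightgray'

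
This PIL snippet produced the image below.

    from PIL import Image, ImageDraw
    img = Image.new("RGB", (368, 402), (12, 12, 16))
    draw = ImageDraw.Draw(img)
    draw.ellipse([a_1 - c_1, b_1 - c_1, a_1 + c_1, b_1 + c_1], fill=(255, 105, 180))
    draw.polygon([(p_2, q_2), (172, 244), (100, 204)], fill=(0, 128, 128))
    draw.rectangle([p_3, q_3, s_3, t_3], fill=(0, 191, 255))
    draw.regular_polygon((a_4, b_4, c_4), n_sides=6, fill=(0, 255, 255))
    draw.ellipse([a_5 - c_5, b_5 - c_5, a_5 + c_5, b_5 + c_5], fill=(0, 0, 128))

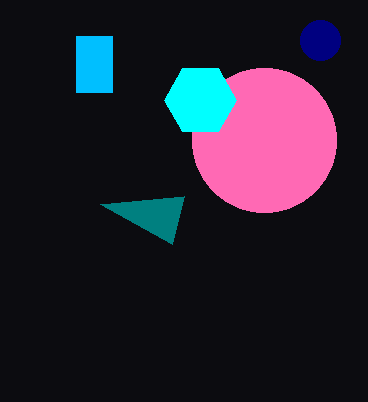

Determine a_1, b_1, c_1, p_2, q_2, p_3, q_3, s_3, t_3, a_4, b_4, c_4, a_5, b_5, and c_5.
a_1 = 264, b_1 = 140, c_1 = 72, p_2 = 184, q_2 = 196, p_3 = 76, q_3 = 36, s_3 = 112, t_3 = 92, a_4 = 200, b_4 = 100, c_4 = 36, a_5 = 320, b_5 = 40, c_5 = 20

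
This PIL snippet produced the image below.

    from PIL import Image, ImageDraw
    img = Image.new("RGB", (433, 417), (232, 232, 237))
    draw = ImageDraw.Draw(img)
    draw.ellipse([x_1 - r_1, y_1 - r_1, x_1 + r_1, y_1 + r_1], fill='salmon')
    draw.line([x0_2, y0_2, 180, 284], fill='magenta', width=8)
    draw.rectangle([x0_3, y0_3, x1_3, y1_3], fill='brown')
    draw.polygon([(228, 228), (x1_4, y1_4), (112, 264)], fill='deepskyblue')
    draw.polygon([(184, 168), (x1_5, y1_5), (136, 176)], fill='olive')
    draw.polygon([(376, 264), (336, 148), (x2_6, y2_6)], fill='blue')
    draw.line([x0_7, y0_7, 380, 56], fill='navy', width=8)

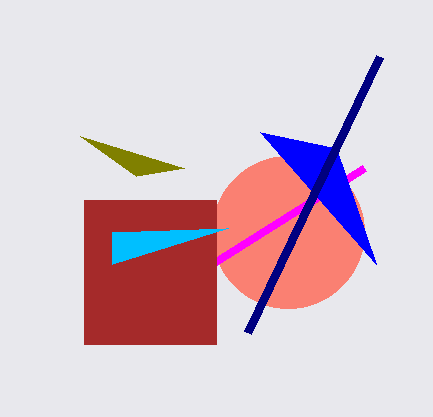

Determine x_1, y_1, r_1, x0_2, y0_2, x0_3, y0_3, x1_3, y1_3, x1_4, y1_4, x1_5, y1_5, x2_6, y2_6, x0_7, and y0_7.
x_1 = 288, y_1 = 232, r_1 = 76, x0_2 = 364, y0_2 = 168, x0_3 = 84, y0_3 = 200, x1_3 = 216, y1_3 = 344, x1_4 = 112, y1_4 = 232, x1_5 = 80, y1_5 = 136, x2_6 = 260, y2_6 = 132, x0_7 = 248, y0_7 = 332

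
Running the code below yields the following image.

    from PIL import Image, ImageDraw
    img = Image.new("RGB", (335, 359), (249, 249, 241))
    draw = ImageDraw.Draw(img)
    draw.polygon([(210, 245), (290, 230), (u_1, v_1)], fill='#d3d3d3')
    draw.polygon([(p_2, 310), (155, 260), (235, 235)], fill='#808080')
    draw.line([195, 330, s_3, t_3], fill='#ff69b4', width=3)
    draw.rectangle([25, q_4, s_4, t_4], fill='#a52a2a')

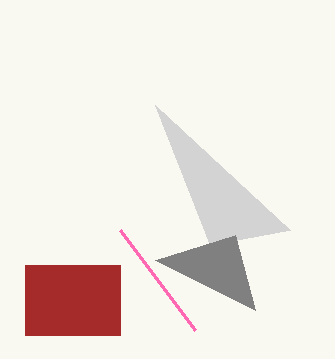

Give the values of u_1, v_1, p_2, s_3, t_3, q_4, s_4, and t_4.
u_1 = 155, v_1 = 105, p_2 = 255, s_3 = 120, t_3 = 230, q_4 = 265, s_4 = 120, t_4 = 335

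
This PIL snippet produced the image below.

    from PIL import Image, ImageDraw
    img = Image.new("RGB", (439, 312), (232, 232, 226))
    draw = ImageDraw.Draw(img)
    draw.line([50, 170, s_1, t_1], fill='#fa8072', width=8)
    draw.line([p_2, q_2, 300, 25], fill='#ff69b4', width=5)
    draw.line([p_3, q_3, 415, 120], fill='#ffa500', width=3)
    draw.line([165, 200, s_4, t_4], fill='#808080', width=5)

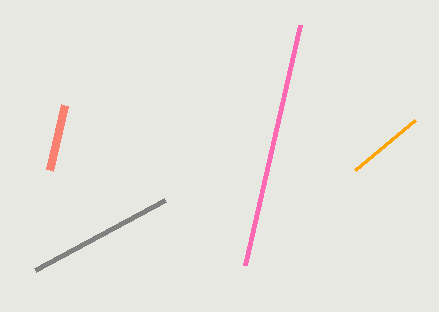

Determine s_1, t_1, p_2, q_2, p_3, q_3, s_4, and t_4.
s_1 = 65; t_1 = 105; p_2 = 245; q_2 = 265; p_3 = 355; q_3 = 170; s_4 = 35; t_4 = 270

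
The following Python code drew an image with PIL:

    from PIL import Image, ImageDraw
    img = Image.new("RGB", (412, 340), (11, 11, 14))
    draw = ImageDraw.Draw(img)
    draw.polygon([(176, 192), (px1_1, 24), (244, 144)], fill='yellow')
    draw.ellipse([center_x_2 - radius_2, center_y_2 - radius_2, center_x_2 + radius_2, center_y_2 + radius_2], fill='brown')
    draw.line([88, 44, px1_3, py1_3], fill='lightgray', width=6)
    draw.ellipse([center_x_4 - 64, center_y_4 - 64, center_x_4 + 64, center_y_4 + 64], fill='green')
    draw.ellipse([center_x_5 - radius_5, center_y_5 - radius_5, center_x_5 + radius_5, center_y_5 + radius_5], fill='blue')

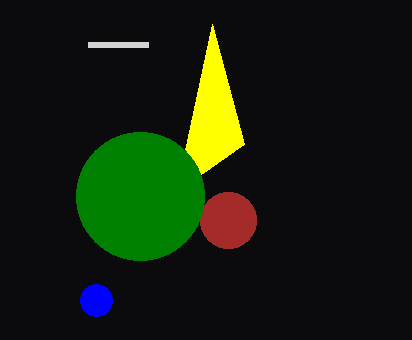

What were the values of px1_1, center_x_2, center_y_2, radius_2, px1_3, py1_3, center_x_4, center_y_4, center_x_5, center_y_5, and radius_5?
px1_1 = 212, center_x_2 = 228, center_y_2 = 220, radius_2 = 28, px1_3 = 148, py1_3 = 44, center_x_4 = 140, center_y_4 = 196, center_x_5 = 96, center_y_5 = 300, radius_5 = 16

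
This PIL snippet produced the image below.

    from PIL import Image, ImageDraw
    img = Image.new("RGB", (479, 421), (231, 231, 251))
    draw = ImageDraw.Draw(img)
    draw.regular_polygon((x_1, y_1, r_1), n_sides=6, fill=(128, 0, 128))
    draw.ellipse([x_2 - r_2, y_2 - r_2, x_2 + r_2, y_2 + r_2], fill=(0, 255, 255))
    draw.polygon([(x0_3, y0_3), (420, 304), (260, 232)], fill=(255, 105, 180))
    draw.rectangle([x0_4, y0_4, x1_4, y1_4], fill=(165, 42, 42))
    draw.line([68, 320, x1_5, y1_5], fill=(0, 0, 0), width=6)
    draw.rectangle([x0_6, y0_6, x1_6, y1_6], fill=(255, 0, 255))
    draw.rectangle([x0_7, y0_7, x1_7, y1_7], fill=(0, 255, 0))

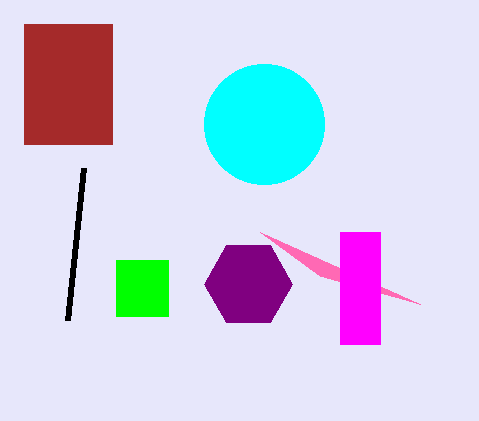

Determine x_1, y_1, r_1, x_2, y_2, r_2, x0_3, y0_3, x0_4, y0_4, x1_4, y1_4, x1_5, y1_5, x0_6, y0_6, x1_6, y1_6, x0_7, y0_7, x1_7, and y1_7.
x_1 = 248, y_1 = 284, r_1 = 44, x_2 = 264, y_2 = 124, r_2 = 60, x0_3 = 320, y0_3 = 276, x0_4 = 24, y0_4 = 24, x1_4 = 112, y1_4 = 144, x1_5 = 84, y1_5 = 168, x0_6 = 340, y0_6 = 232, x1_6 = 380, y1_6 = 344, x0_7 = 116, y0_7 = 260, x1_7 = 168, y1_7 = 316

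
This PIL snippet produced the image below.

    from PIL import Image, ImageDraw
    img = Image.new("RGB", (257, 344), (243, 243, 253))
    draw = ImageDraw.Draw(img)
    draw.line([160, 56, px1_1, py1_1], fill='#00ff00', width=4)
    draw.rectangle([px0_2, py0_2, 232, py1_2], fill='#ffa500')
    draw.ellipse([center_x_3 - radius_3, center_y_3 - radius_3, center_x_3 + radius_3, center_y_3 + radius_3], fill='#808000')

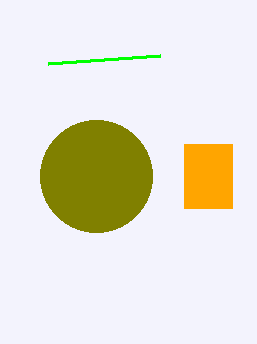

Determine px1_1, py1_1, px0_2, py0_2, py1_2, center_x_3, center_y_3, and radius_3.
px1_1 = 48
py1_1 = 64
px0_2 = 184
py0_2 = 144
py1_2 = 208
center_x_3 = 96
center_y_3 = 176
radius_3 = 56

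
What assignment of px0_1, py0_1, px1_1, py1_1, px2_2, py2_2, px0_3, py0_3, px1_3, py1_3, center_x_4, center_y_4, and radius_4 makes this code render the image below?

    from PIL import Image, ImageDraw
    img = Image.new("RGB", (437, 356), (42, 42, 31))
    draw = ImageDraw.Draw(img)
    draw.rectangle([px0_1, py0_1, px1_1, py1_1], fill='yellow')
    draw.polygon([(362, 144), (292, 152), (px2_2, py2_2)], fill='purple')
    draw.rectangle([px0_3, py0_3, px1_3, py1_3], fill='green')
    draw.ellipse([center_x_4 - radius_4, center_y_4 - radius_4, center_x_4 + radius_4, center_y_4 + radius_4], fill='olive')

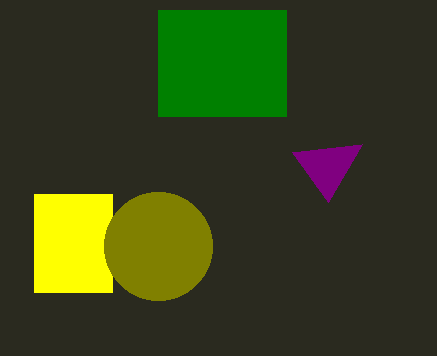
px0_1 = 34; py0_1 = 194; px1_1 = 112; py1_1 = 292; px2_2 = 328; py2_2 = 202; px0_3 = 158; py0_3 = 10; px1_3 = 286; py1_3 = 116; center_x_4 = 158; center_y_4 = 246; radius_4 = 54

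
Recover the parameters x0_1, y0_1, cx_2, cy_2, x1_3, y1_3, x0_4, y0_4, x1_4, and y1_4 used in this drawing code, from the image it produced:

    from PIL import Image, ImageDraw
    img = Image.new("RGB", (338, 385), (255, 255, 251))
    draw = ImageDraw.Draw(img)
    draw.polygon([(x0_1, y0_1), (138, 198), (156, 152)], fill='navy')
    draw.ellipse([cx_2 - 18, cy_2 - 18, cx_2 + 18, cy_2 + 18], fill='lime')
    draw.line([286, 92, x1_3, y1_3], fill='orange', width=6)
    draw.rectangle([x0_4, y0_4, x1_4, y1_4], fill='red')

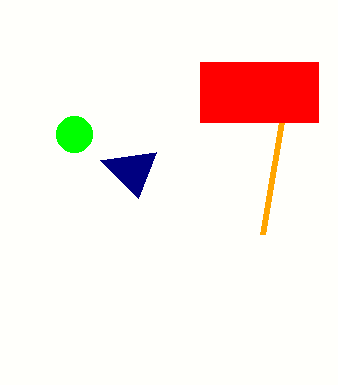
x0_1 = 100
y0_1 = 160
cx_2 = 74
cy_2 = 134
x1_3 = 262
y1_3 = 234
x0_4 = 200
y0_4 = 62
x1_4 = 318
y1_4 = 122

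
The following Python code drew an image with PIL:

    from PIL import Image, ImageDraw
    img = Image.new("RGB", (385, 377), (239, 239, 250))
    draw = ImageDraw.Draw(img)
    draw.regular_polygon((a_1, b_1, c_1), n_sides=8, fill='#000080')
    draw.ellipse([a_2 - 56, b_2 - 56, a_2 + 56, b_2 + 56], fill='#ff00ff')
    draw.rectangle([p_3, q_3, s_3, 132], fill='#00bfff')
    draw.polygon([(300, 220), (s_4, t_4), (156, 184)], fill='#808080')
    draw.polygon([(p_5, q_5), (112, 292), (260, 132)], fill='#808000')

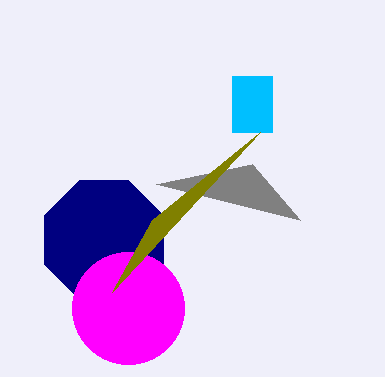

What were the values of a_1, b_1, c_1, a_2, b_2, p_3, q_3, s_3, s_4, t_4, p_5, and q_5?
a_1 = 104
b_1 = 240
c_1 = 64
a_2 = 128
b_2 = 308
p_3 = 232
q_3 = 76
s_3 = 272
s_4 = 252
t_4 = 164
p_5 = 152
q_5 = 220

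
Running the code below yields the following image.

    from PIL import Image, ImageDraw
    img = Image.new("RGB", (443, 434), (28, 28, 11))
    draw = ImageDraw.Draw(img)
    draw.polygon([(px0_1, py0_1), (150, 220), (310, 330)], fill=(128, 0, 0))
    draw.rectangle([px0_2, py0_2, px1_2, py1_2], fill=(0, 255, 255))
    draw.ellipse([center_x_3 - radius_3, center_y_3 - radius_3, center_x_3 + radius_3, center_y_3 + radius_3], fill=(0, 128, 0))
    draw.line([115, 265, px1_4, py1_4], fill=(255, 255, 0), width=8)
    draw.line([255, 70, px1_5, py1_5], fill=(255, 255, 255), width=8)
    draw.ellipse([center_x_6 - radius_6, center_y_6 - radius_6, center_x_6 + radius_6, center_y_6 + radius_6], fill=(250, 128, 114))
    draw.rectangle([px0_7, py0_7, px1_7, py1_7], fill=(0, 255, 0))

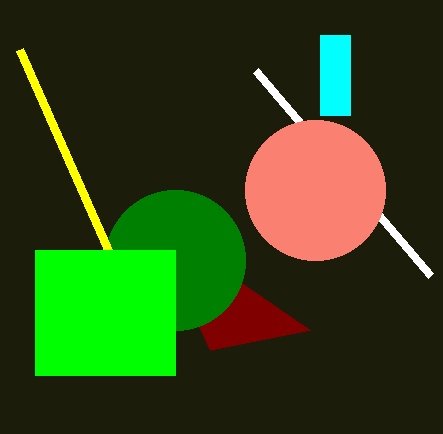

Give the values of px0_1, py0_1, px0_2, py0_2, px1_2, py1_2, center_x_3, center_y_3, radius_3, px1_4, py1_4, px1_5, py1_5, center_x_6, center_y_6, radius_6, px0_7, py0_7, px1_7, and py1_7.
px0_1 = 210
py0_1 = 350
px0_2 = 320
py0_2 = 35
px1_2 = 350
py1_2 = 115
center_x_3 = 175
center_y_3 = 260
radius_3 = 70
px1_4 = 20
py1_4 = 50
px1_5 = 430
py1_5 = 275
center_x_6 = 315
center_y_6 = 190
radius_6 = 70
px0_7 = 35
py0_7 = 250
px1_7 = 175
py1_7 = 375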